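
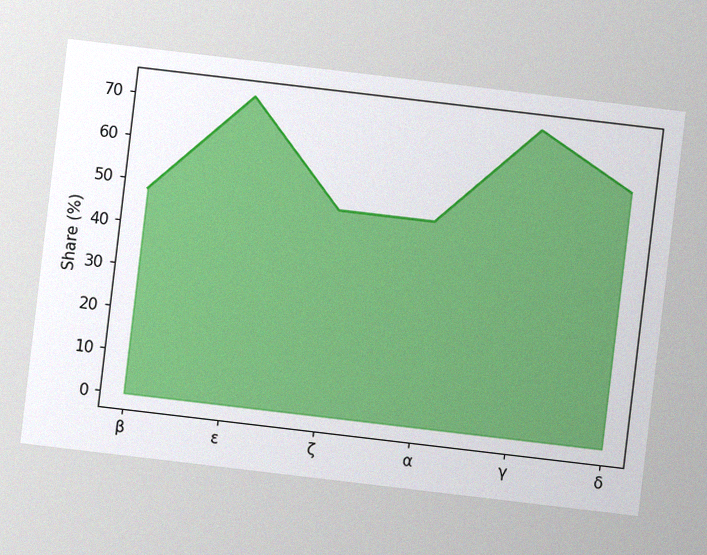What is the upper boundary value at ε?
The chart is tilted about 7° clockwise, with some photo noise. At ε the upper boundary is at 72%.

72%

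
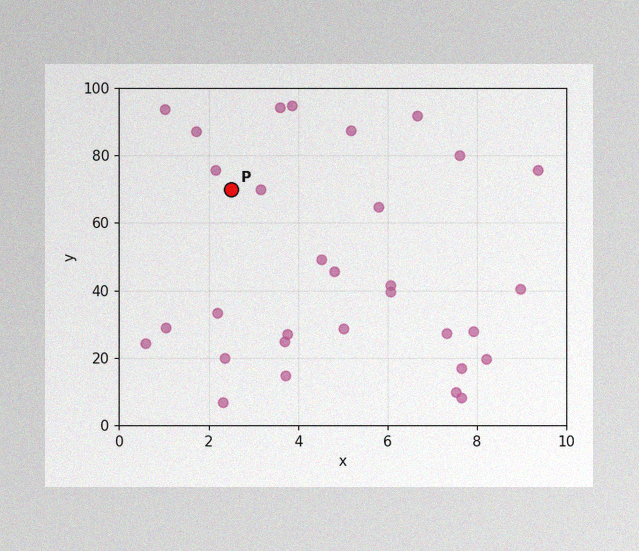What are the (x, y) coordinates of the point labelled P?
The image has some photo noise and uneven lighting. Following the gridlines from P to each axis, P sits at (2.5, 70).

(2.5, 70)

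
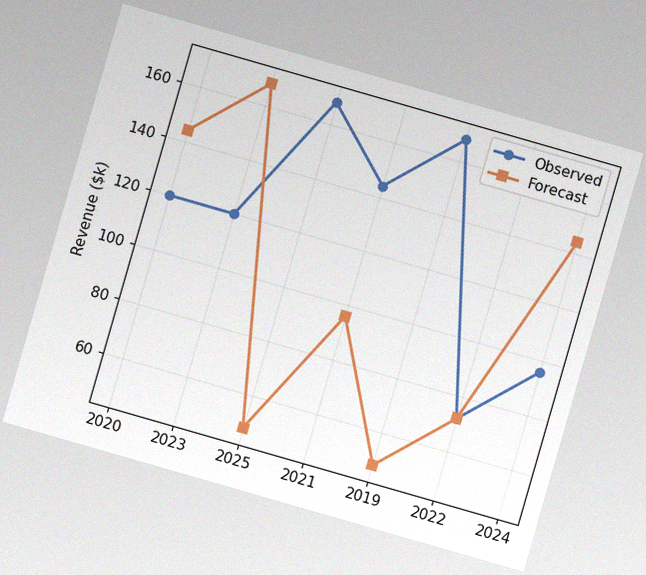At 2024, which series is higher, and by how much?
Forecast, by $48k

The chart is tilted about 16° clockwise, with some photo noise. At 2024, Forecast sits above the other line by $48k.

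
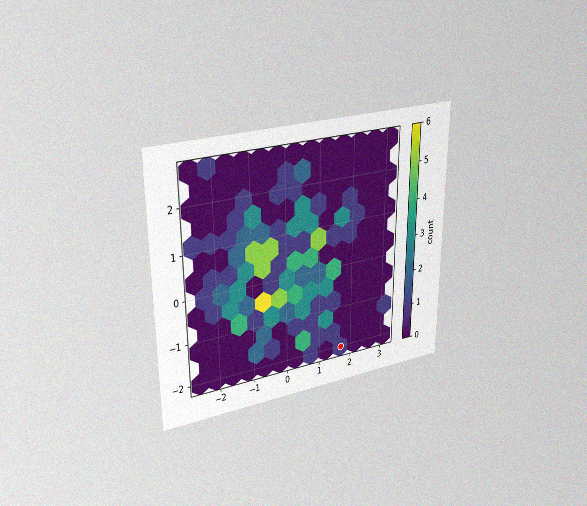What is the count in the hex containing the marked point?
The chart is viewed at a slight angle, with some photo noise. The marked hex reads 1 on the colorbar.

1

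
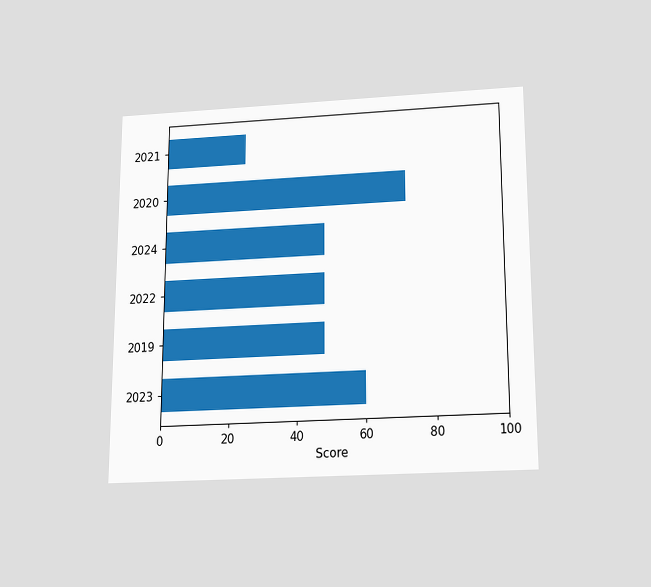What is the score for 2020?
72

The chart is viewed slightly from below. Reading along the chart's x-axis, the 2020 bar reaches 72.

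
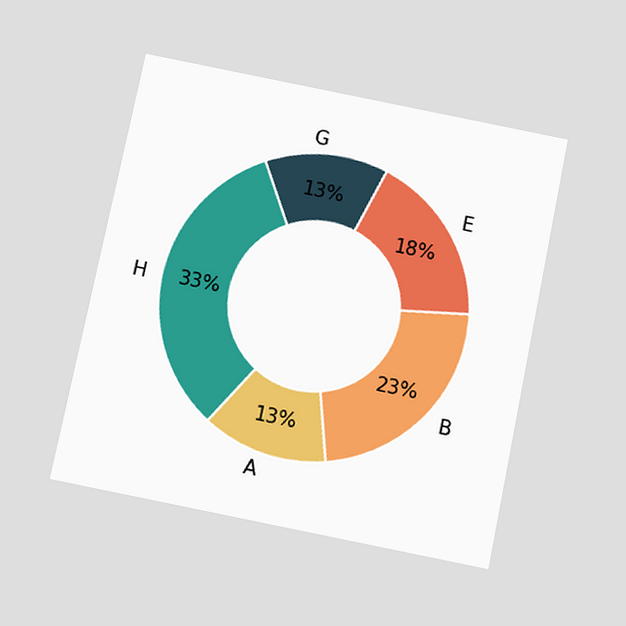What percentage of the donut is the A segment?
The chart is tilted about 12° clockwise and viewed slightly from below. The A segment takes up 13% of the ring.

13%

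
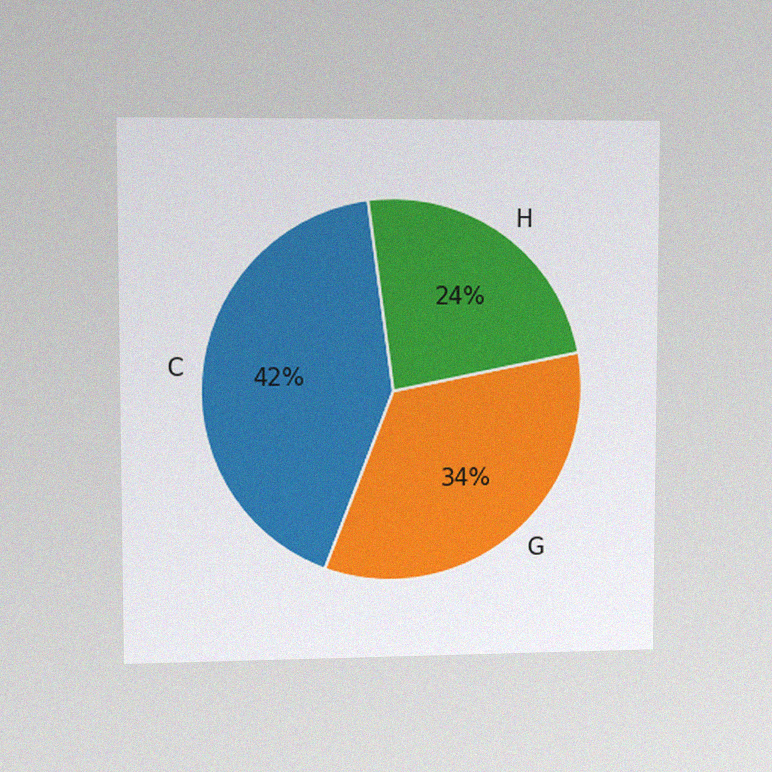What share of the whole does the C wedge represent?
42%

The chart is viewed at a slight angle, with some photo noise. The C slice takes up 42% of the pie.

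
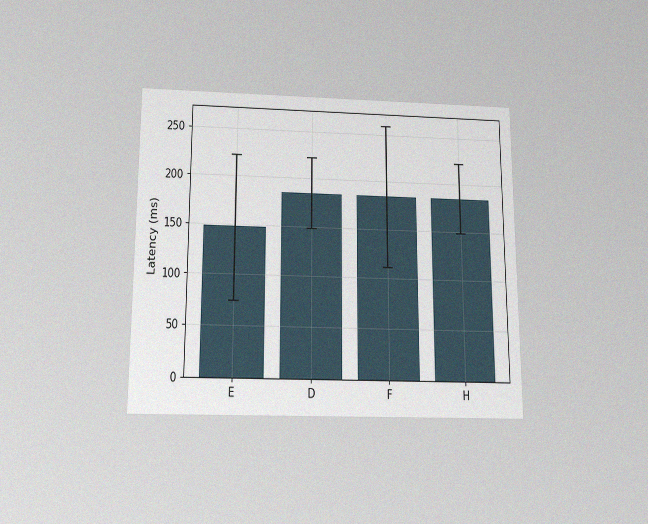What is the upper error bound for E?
The chart is viewed slightly from below, with some photo noise. The E bar's upper whisker reaches 222ms.

222ms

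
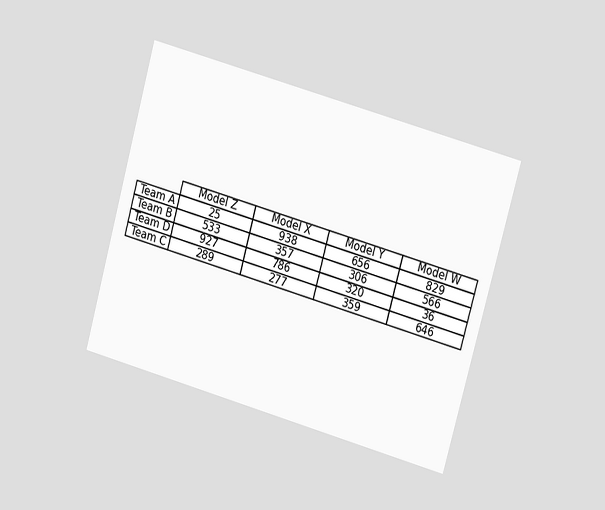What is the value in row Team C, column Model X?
The chart is tilted about 16° clockwise and viewed at a slight angle. The (Team C, Model X) cell reads 277.

277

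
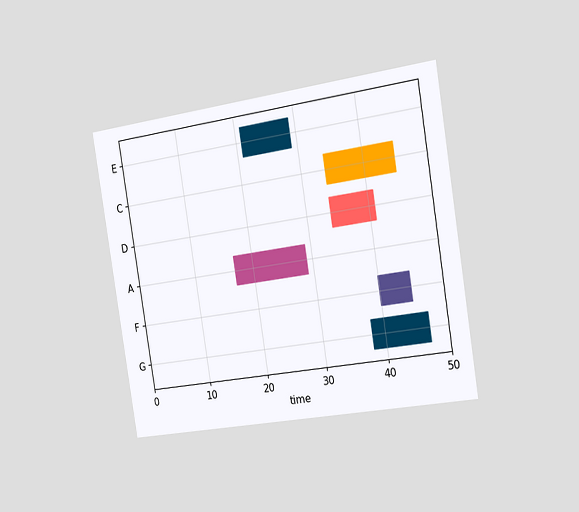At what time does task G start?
The chart is tilted about 9° counter-clockwise and viewed slightly from the right. The G bar begins at t=38.

38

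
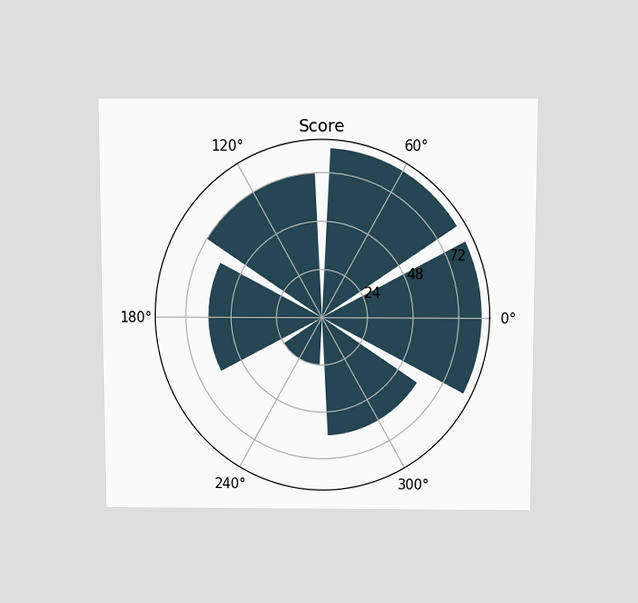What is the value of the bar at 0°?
The chart is viewed slightly from above. The bar at 0° reaches 84 on the radial axis.

84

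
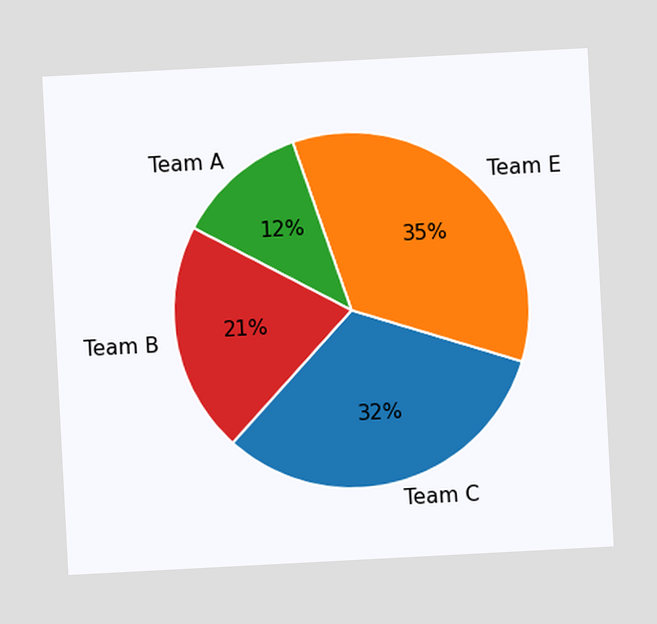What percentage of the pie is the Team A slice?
12%

The chart is tilted about 3° counter-clockwise. The Team A slice takes up 12% of the pie.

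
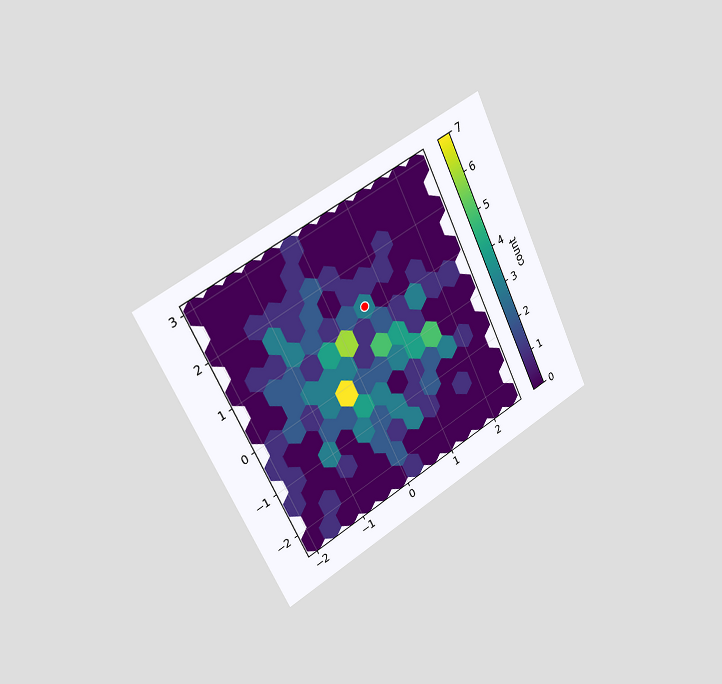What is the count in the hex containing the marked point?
3

The chart is tilted about 26° counter-clockwise and viewed slightly from the left. The marked hex reads 3 on the colorbar.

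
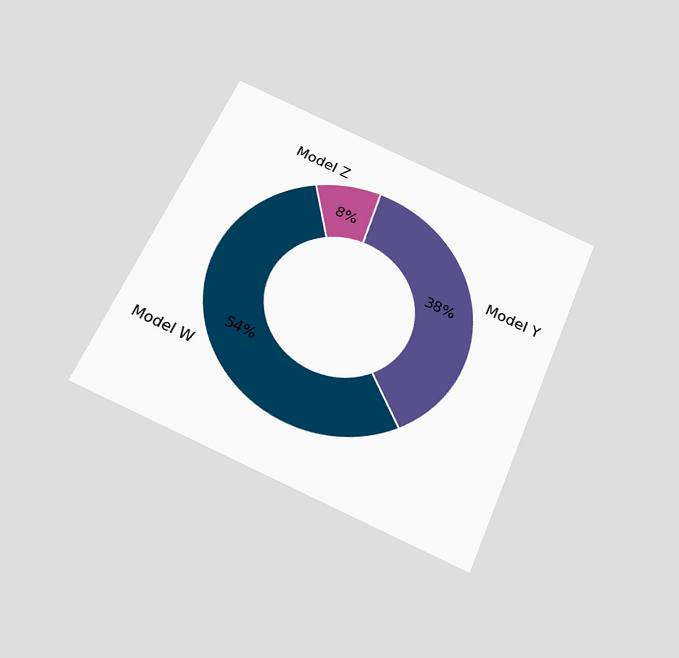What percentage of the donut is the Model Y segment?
The chart is tilted about 23° clockwise and viewed slightly from below. The Model Y segment takes up 38% of the ring.

38%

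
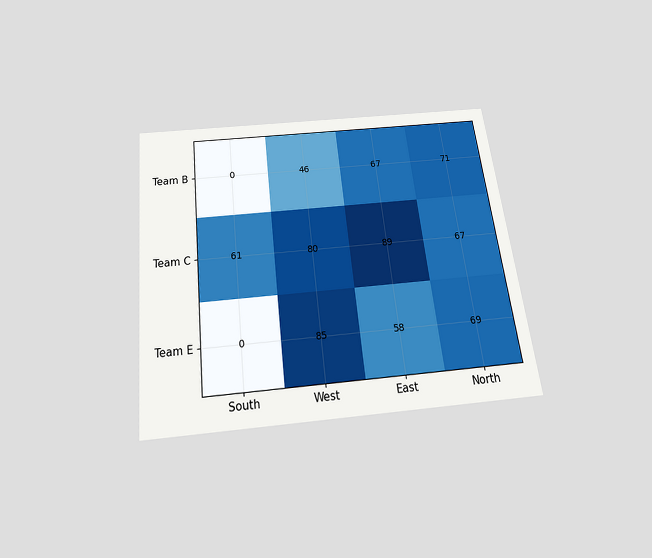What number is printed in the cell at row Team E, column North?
The chart is tilted about 7° counter-clockwise and viewed slightly from below. The (Team E, North) cell reads 69.

69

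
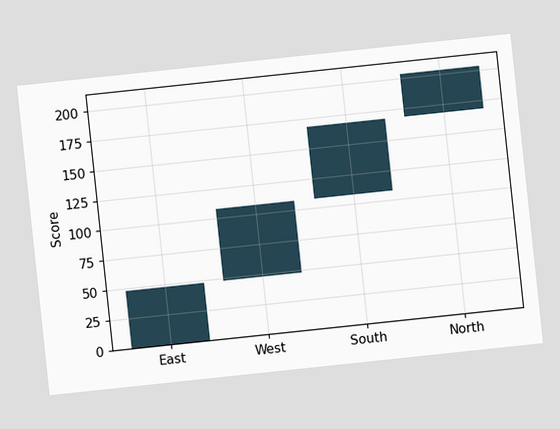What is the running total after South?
168

The chart is tilted about 6° counter-clockwise. After South the running total reaches 168.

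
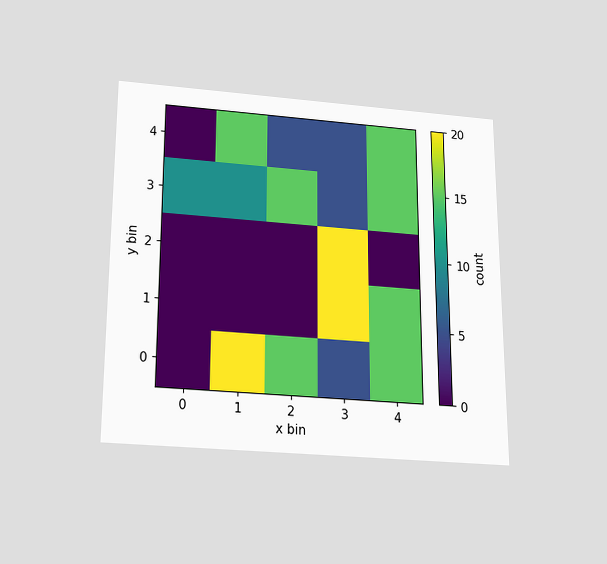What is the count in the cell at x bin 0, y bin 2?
0

The chart is viewed slightly from below. Matching the cell (0, 2) against the colorbar gives 0.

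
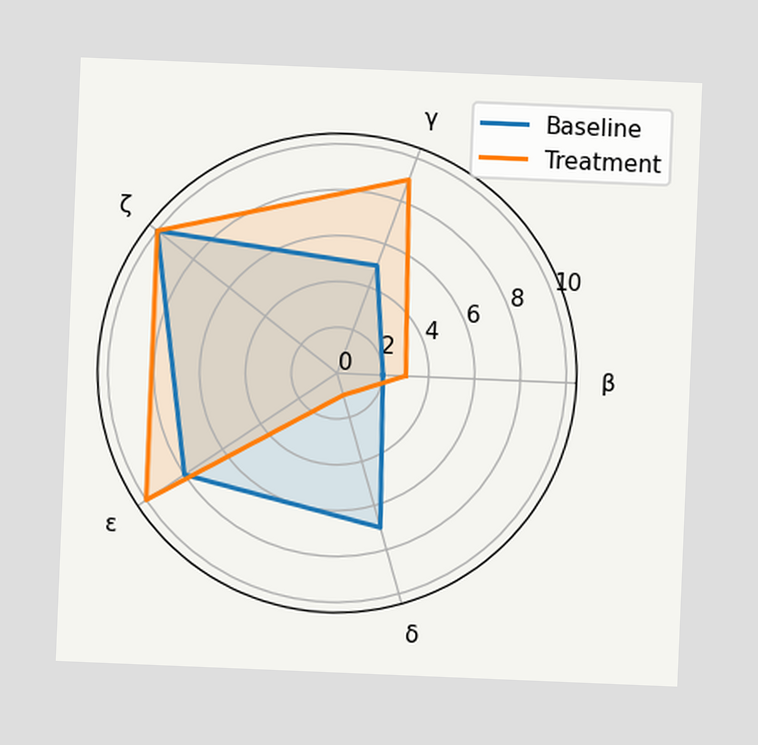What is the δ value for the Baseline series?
7

The chart is tilted about 2° clockwise. On the δ axis, Baseline reaches 7.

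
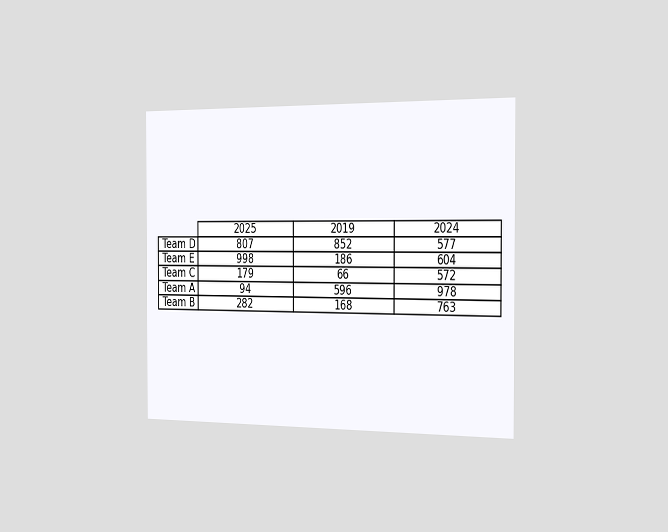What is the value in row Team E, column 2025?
998

The chart is viewed slightly from the right. The (Team E, 2025) cell reads 998.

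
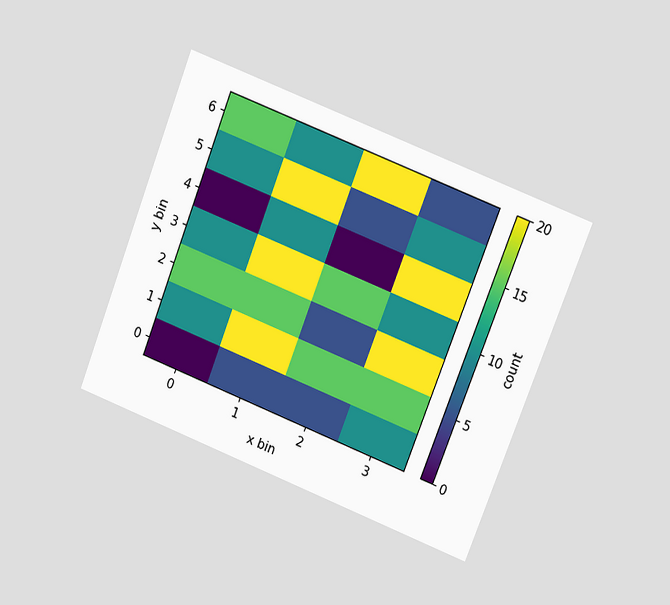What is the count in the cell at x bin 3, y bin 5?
10

The chart is tilted about 21° clockwise and viewed at a slight angle. Matching the cell (3, 5) against the colorbar gives 10.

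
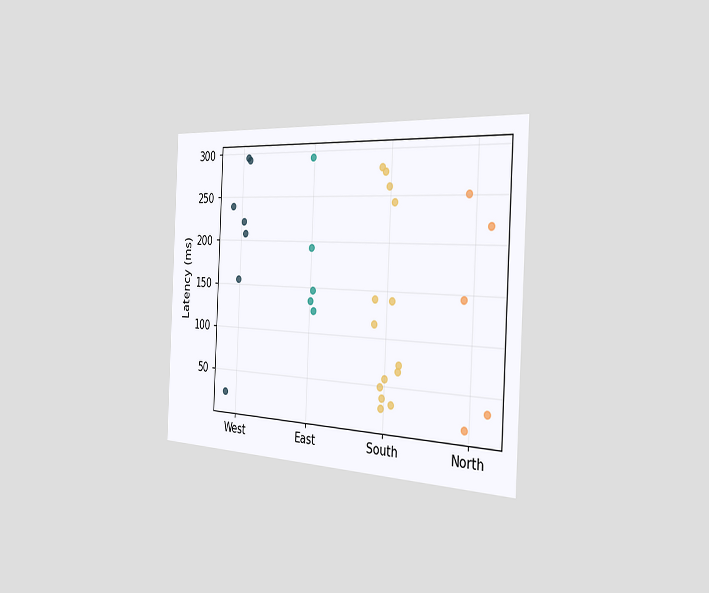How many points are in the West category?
The chart is tilted about 3° clockwise and viewed slightly from the right. Counting the markers in the West column gives 7.

7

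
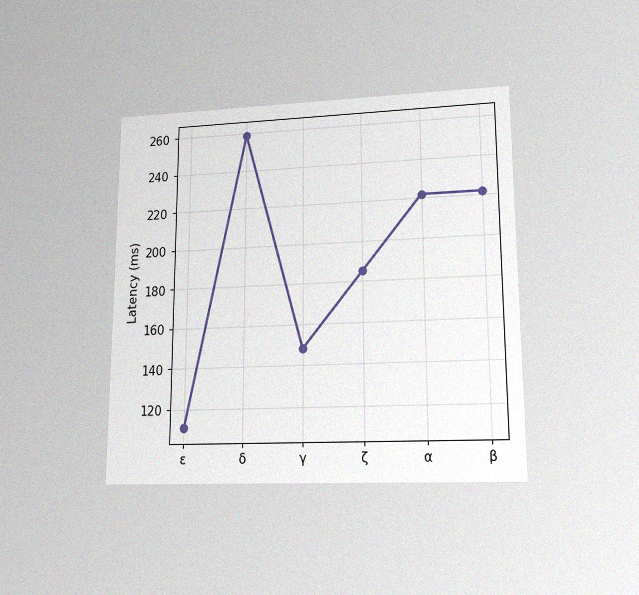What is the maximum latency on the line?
The chart is viewed at a slight angle, with some photo noise. The highest point is at δ, and reading across to the y-axis gives 259ms.

259ms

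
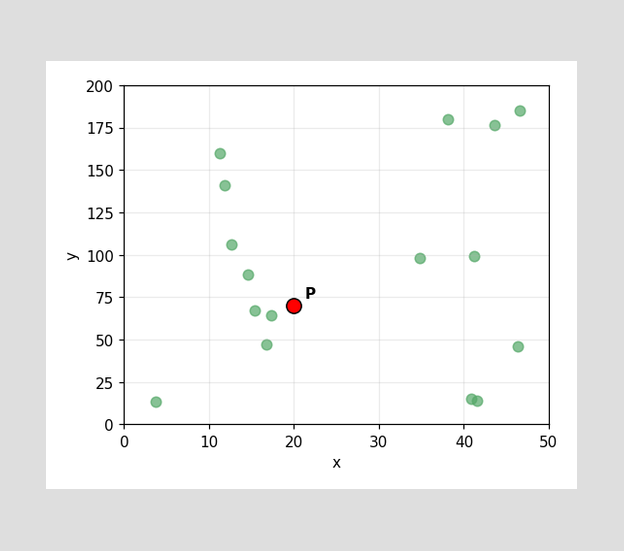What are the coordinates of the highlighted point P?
(20, 70)

Following the gridlines from P to each axis, P sits at (20, 70).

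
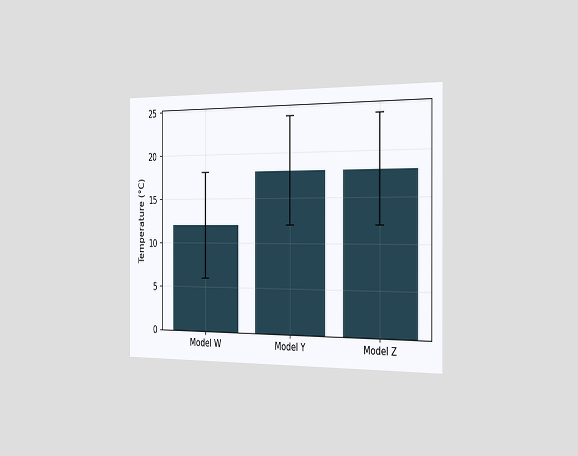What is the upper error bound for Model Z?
The chart is viewed slightly from the right. The Model Z bar's upper whisker reaches 24°C.

24°C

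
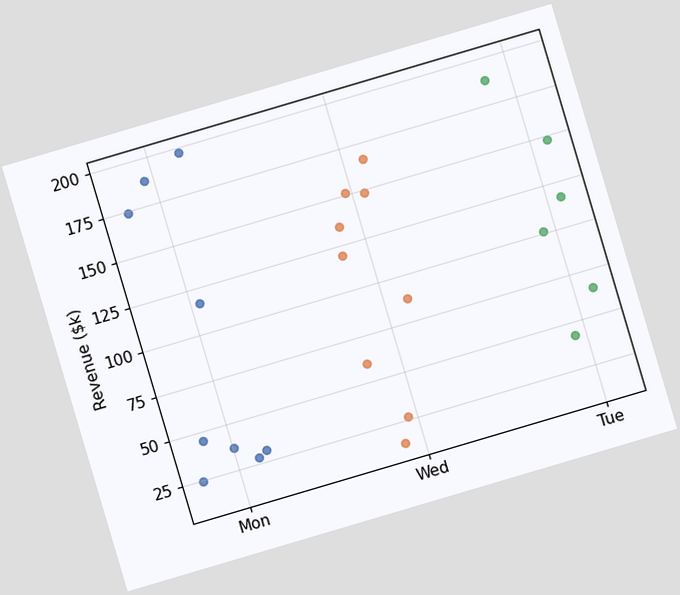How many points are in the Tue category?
The chart is tilted about 16° counter-clockwise. Counting the markers in the Tue column gives 6.

6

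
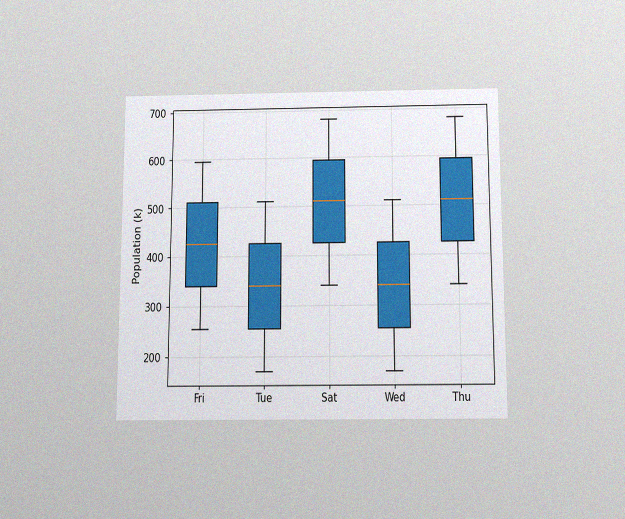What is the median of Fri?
425k

The chart is viewed slightly from below, with some photo noise. The median line in the Fri box sits at 425k.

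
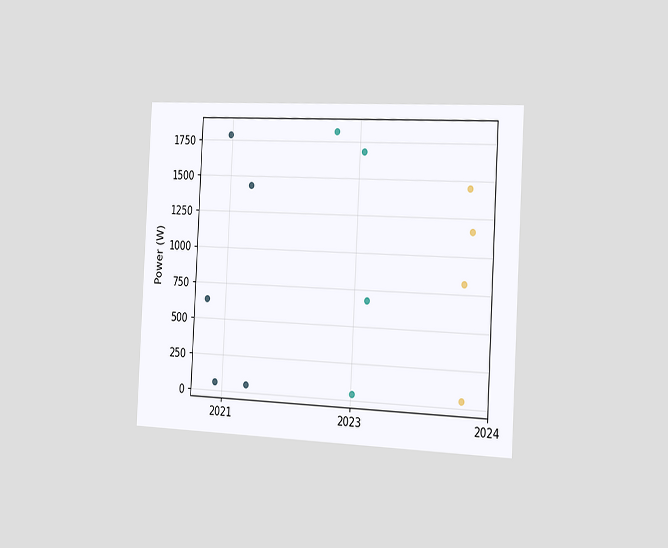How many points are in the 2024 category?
4

The chart is tilted about 3° clockwise and viewed slightly from the right. Counting the markers in the 2024 column gives 4.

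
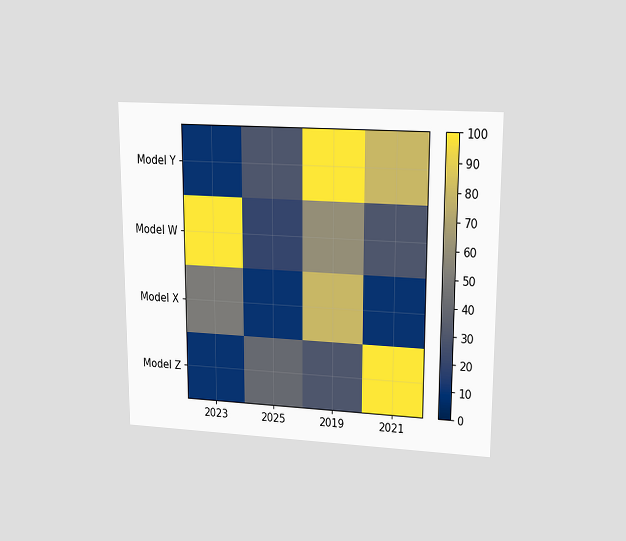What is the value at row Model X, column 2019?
80

The chart is viewed at a slight angle. Matching cell (Model X, 2019) against the colorbar gives 80.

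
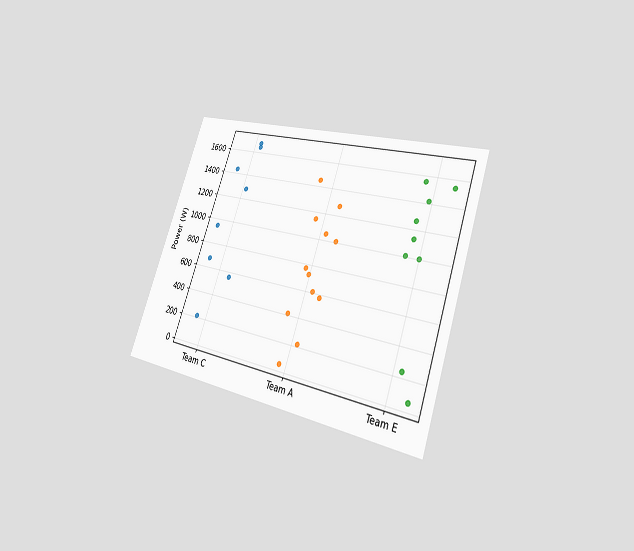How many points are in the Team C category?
8

The chart is tilted about 19° clockwise and viewed slightly from the right. Counting the markers in the Team C column gives 8.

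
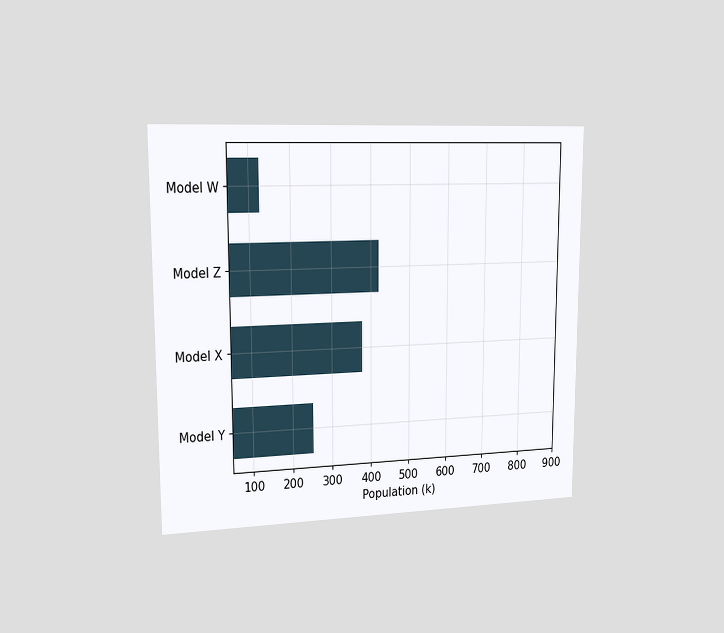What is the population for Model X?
378k

The chart is viewed slightly from the left. Reading along the chart's x-axis, the Model X bar reaches 378k.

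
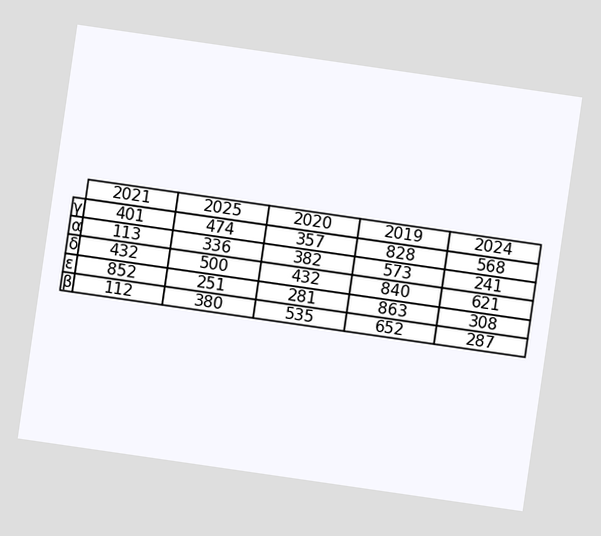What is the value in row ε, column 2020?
281

The chart is tilted about 8° clockwise. The (ε, 2020) cell reads 281.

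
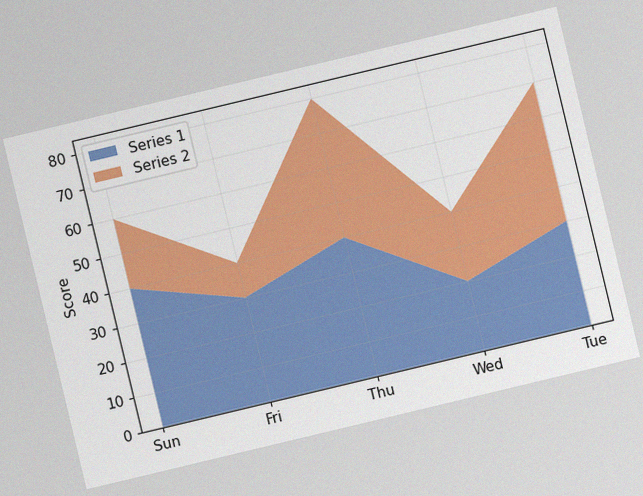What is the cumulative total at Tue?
70

The chart is tilted about 13° counter-clockwise, with some photo noise. The stacked total at Tue reaches 70.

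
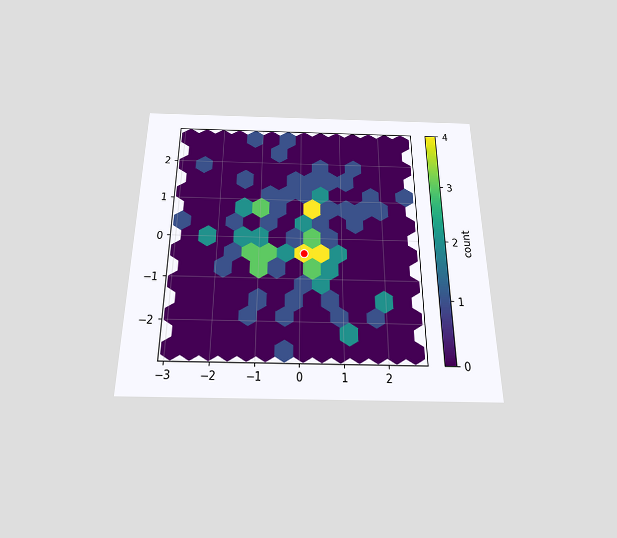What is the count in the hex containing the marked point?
The chart is viewed slightly from below. The marked hex reads 4 on the colorbar.

4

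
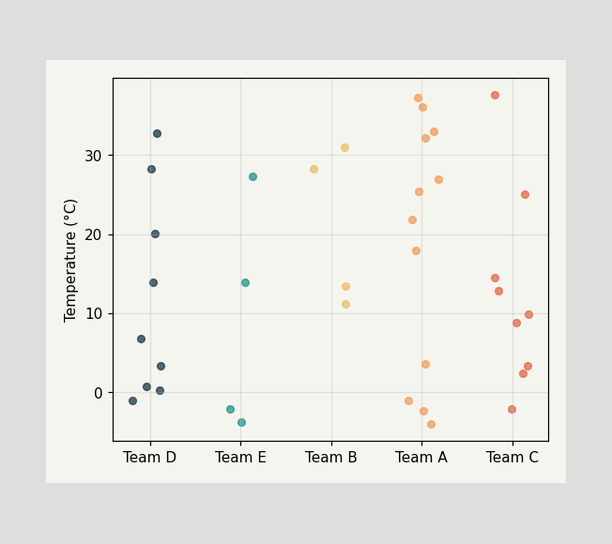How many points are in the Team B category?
Counting the markers in the Team B column gives 4.

4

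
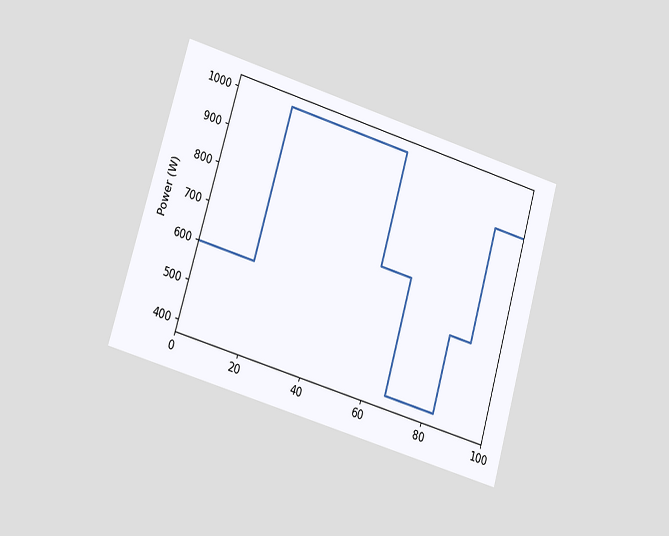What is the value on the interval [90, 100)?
The chart is tilted about 16° clockwise and viewed at a slight angle. On [90, 100) the step sits at 900W.

900W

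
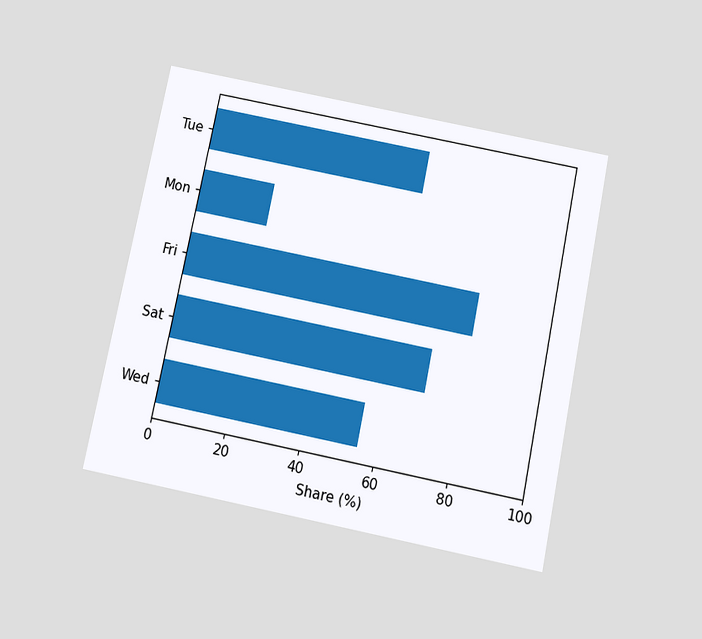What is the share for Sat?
70%

The chart is tilted about 12° clockwise and viewed slightly from below. Reading along the chart's x-axis, the Sat bar reaches 70%.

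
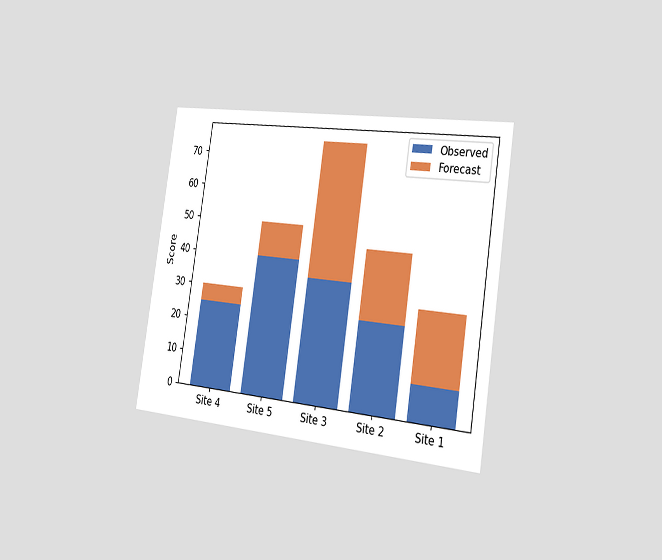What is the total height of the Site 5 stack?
The chart is tilted about 9° clockwise and viewed slightly from the right. The Site 5 stack's top reaches 50 on the y-axis.

50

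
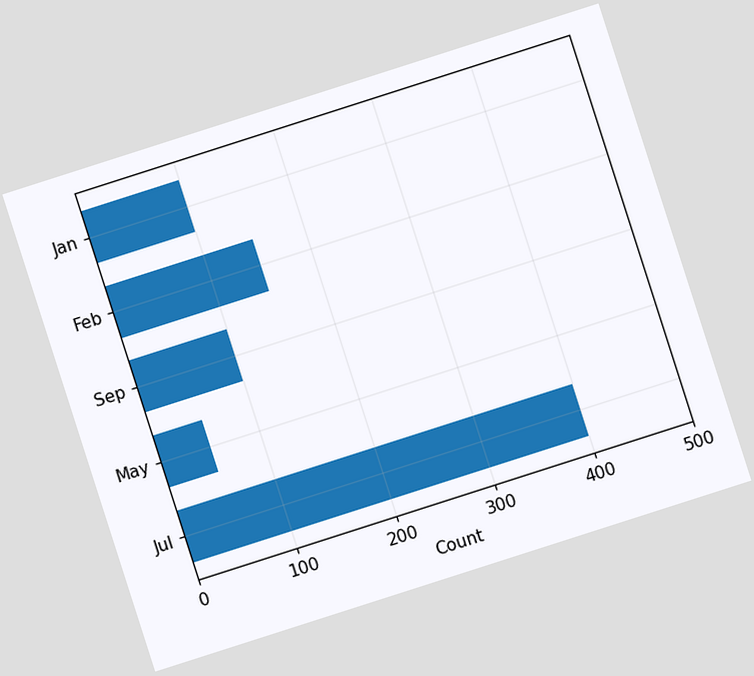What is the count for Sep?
100

The chart is tilted about 18° counter-clockwise. Reading along the chart's x-axis, the Sep bar reaches 100.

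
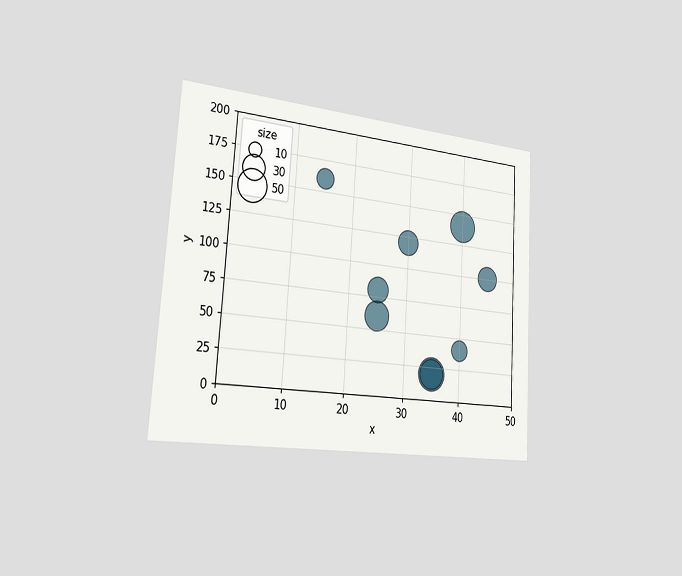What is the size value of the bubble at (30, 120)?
30

The chart is tilted about 4° clockwise and viewed slightly from the left. Matching the bubble at (30, 120) against the size legend gives 30.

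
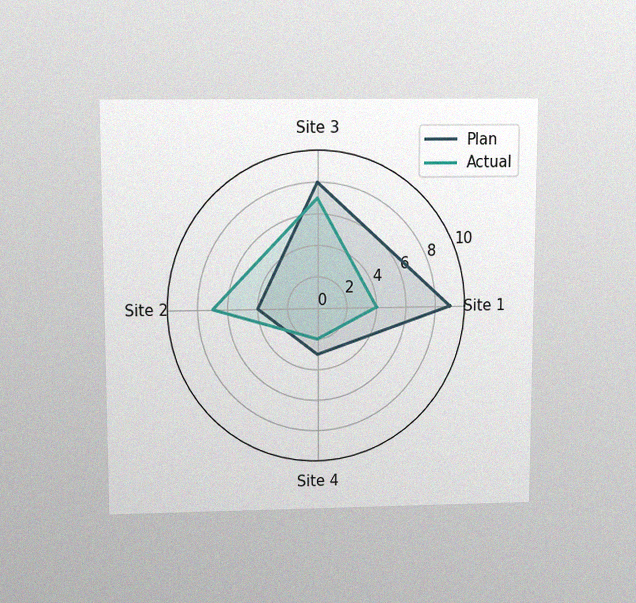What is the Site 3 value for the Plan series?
8

The chart is viewed slightly from above, with some photo noise. On the Site 3 axis, Plan reaches 8.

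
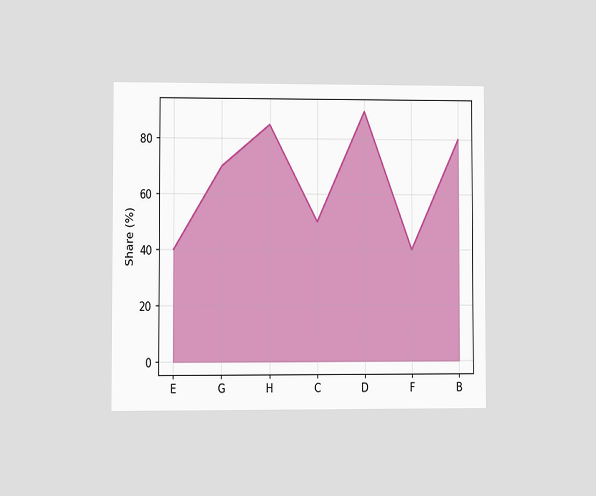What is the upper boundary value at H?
The chart is viewed at a slight angle. At H the upper boundary is at 85%.

85%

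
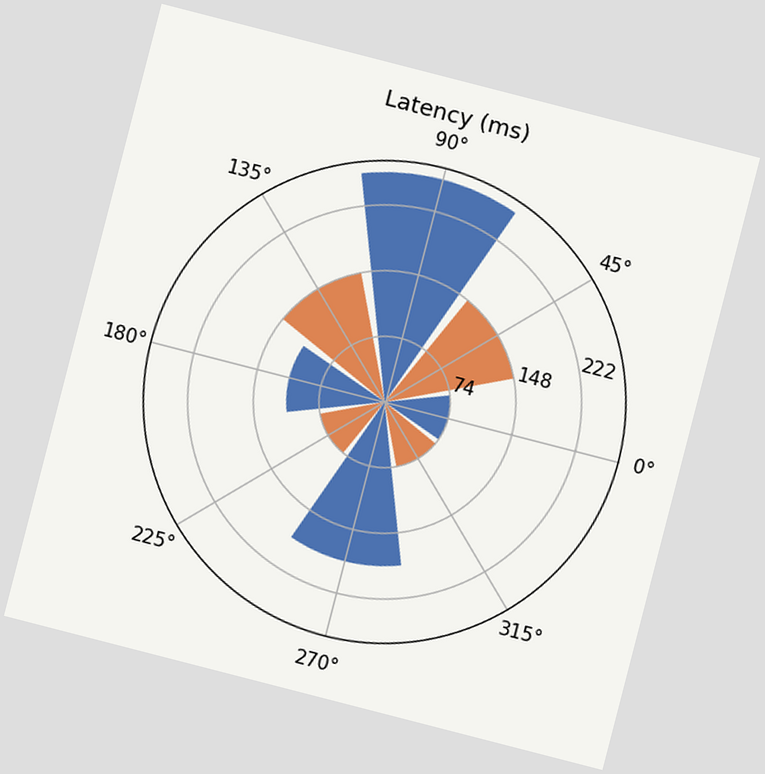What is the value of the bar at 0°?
74ms

The chart is tilted about 14° clockwise. The bar at 0° reaches 74ms on the radial axis.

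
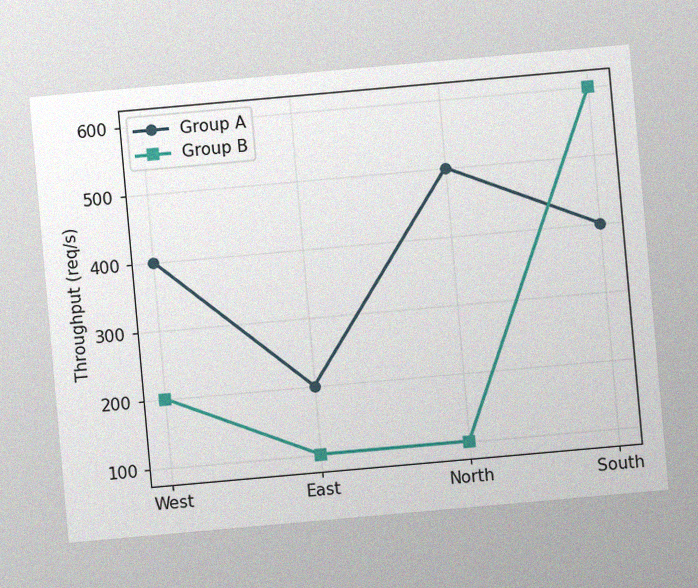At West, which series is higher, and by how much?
Group A, by 200req/s

The chart is tilted about 5° counter-clockwise, with some photo noise. At West, Group A sits above the other line by 200req/s.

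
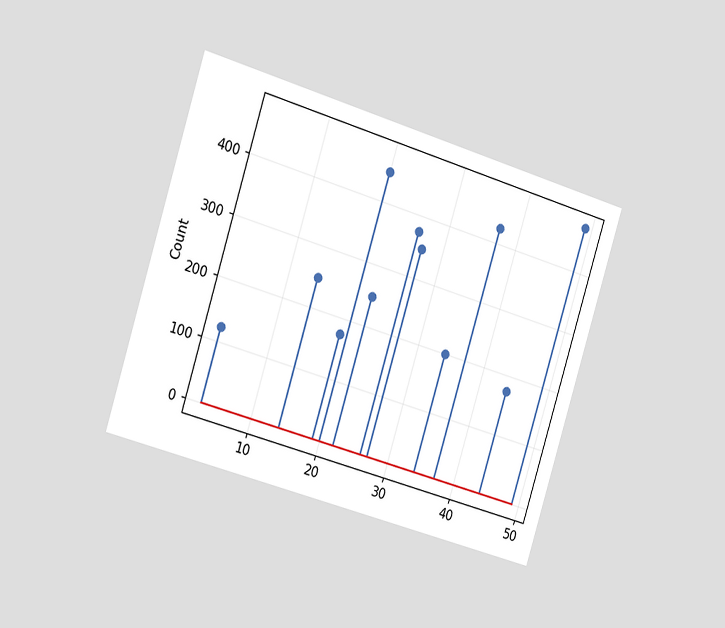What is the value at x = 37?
425

The chart is tilted about 17° clockwise and viewed slightly from the left. The stem at x=37 reaches 425.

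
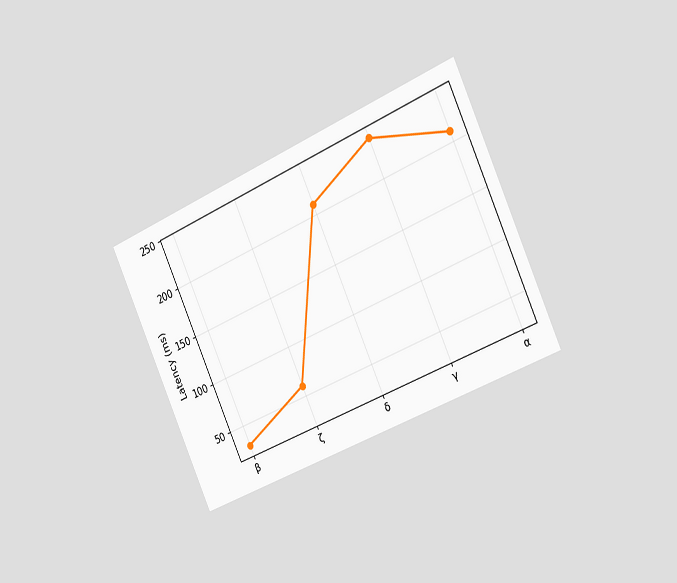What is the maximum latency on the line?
The chart is tilted about 24° counter-clockwise and viewed slightly from the right. The highest point is at γ, and reading across to the y-axis gives 240ms.

240ms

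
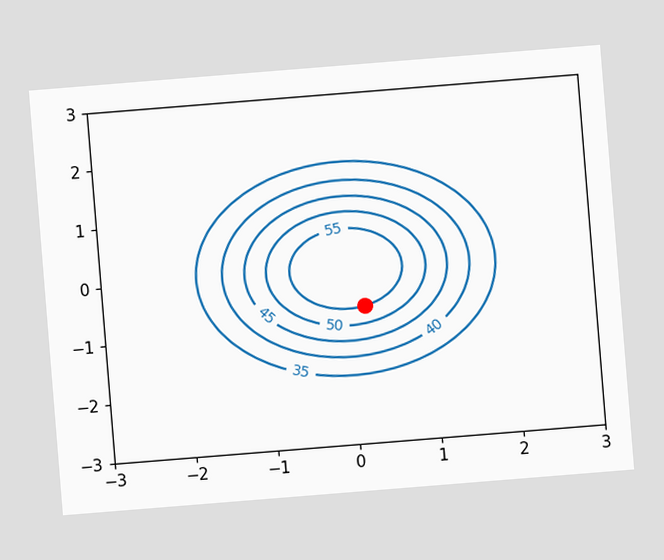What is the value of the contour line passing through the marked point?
The chart is tilted about 5° counter-clockwise. The marked point sits on the contour labelled 55.

55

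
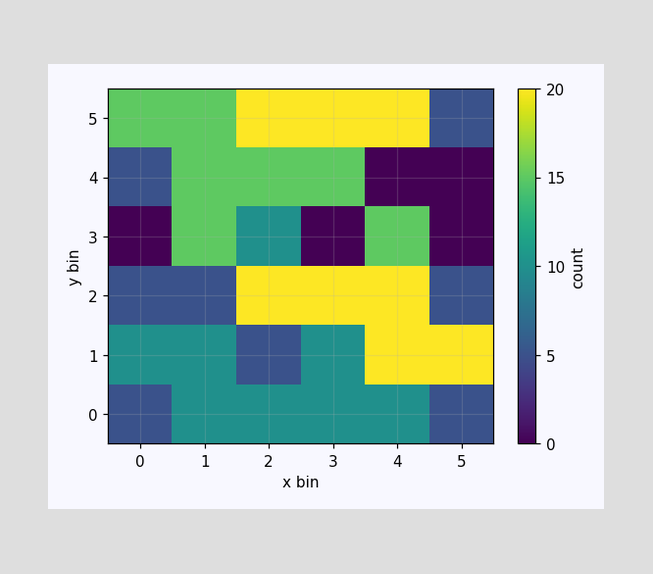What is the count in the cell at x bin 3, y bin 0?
Matching the cell (3, 0) against the colorbar gives 10.

10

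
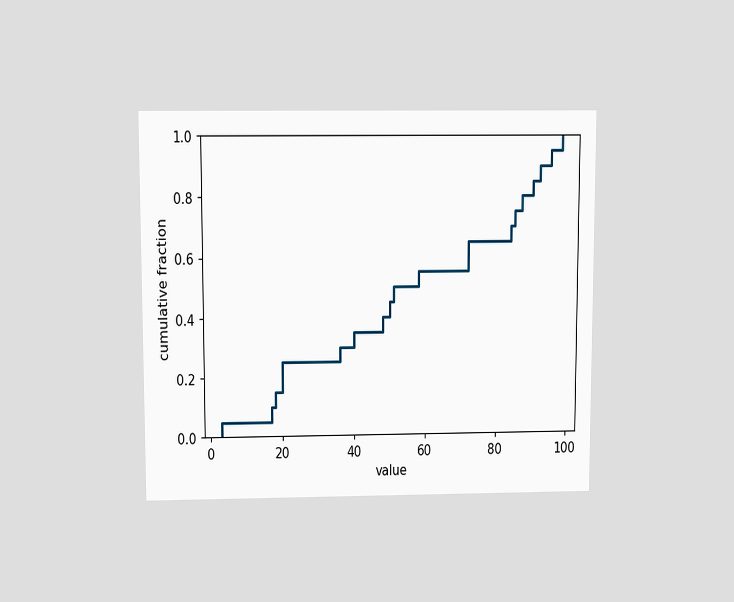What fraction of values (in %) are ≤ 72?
65%

The chart is viewed slightly from above. At x=72 the ECDF step is at 65%.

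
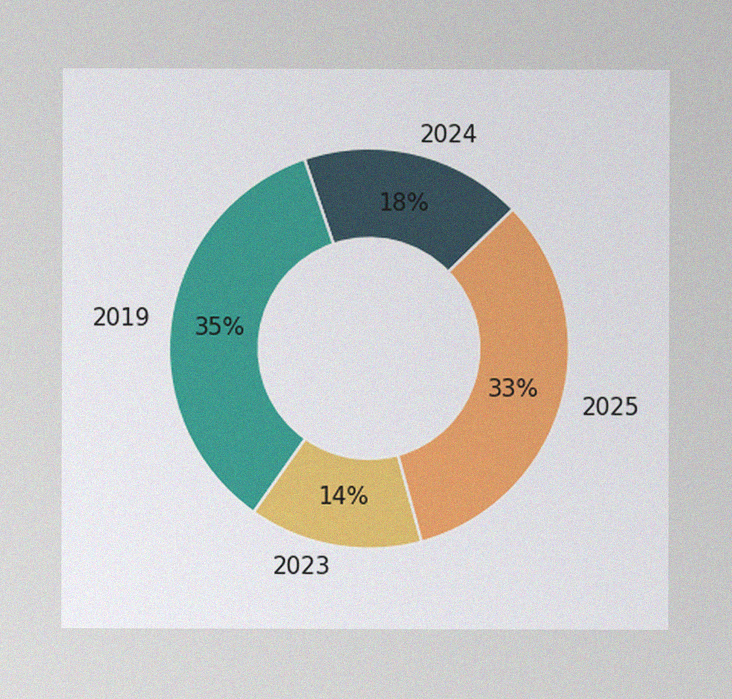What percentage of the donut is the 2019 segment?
35%

The image has some photo noise and uneven lighting. The 2019 segment takes up 35% of the ring.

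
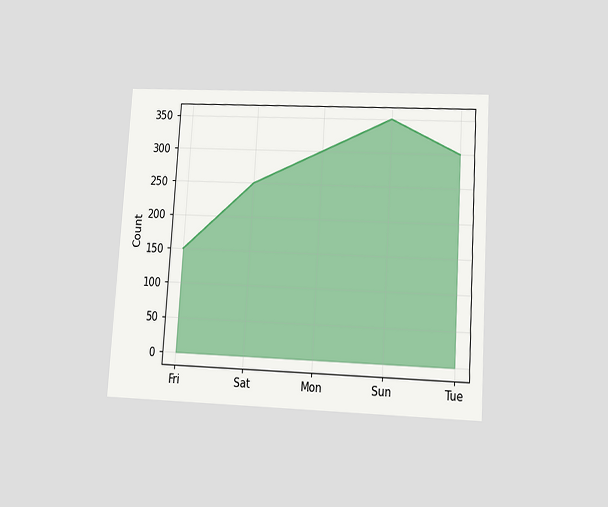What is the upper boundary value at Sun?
The chart is tilted about 4° clockwise and viewed slightly from below. At Sun the upper boundary is at 350.

350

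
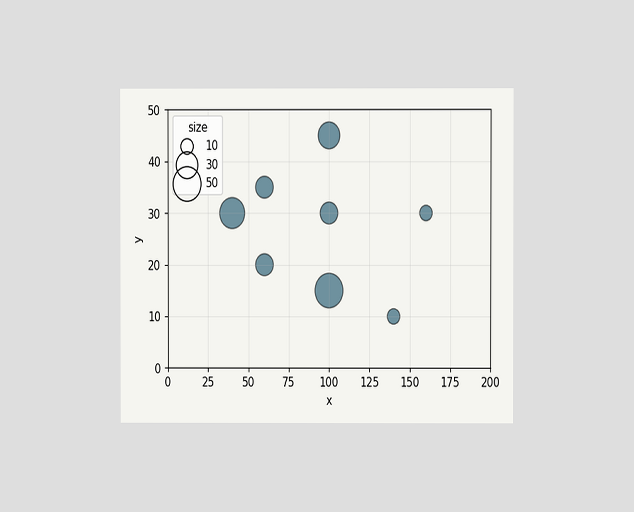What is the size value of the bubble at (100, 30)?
The chart is viewed at a slight angle. Matching the bubble at (100, 30) against the size legend gives 20.

20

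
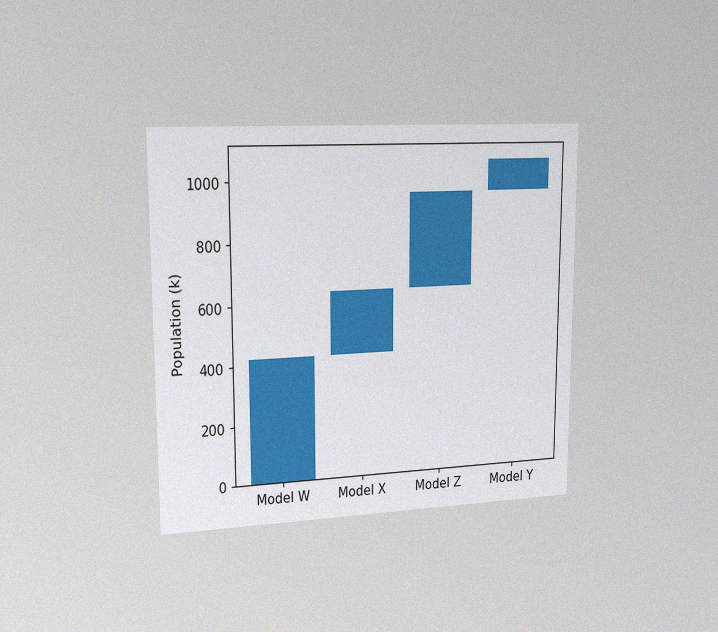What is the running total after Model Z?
954k

The chart is viewed slightly from the left, with some photo noise. After Model Z the running total reaches 954k.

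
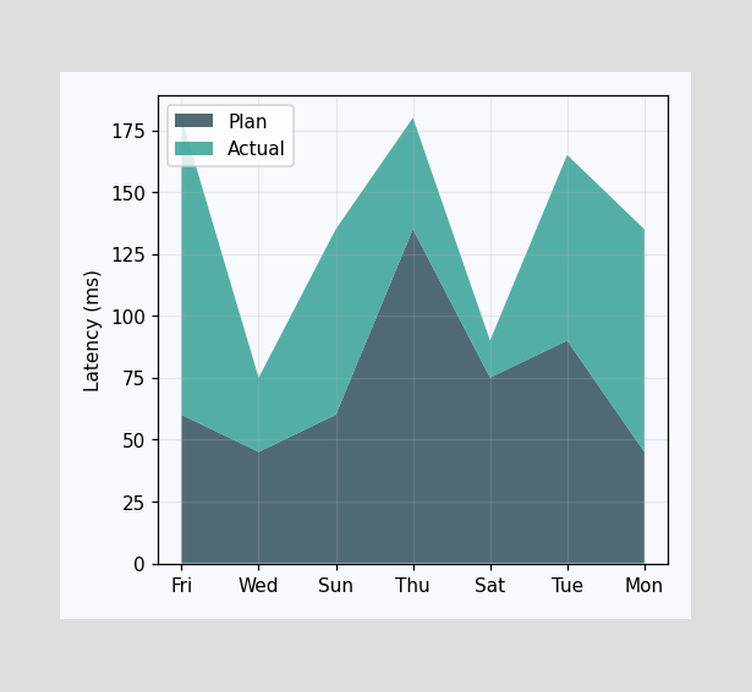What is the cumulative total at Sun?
135ms

The stacked total at Sun reaches 135ms.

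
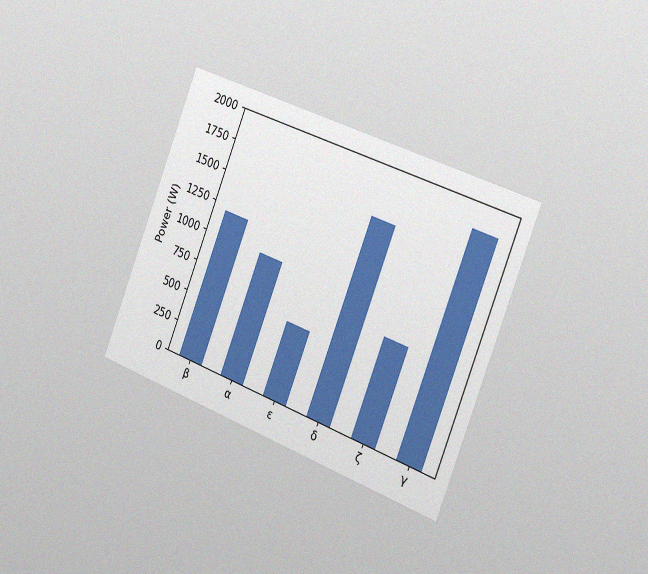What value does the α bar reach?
1000W

The chart is tilted about 21° clockwise and viewed slightly from the right, with some photo noise. Reading along the chart's y-axis, the α bar reaches 1000W.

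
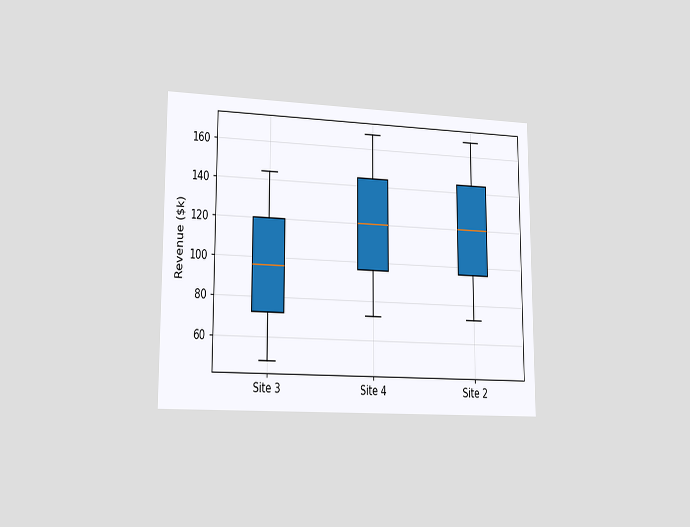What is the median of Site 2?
The chart is viewed slightly from the left. The median line in the Site 2 box sits at $120k.

$120k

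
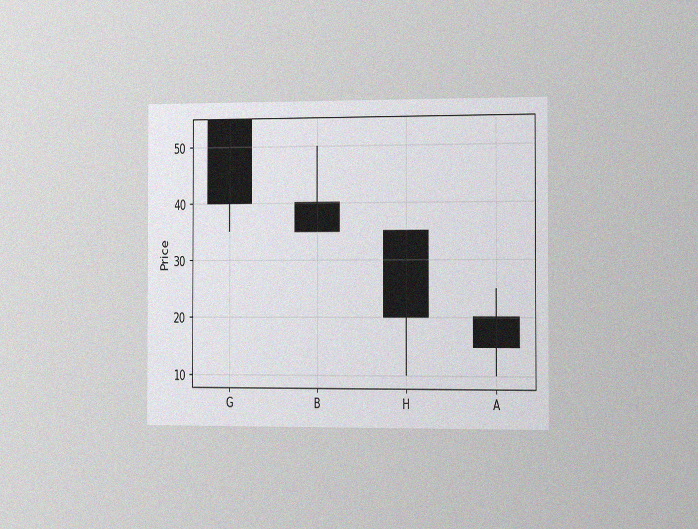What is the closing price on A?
15

The chart is viewed slightly from the right, with some photo noise. The A candle closes at 15.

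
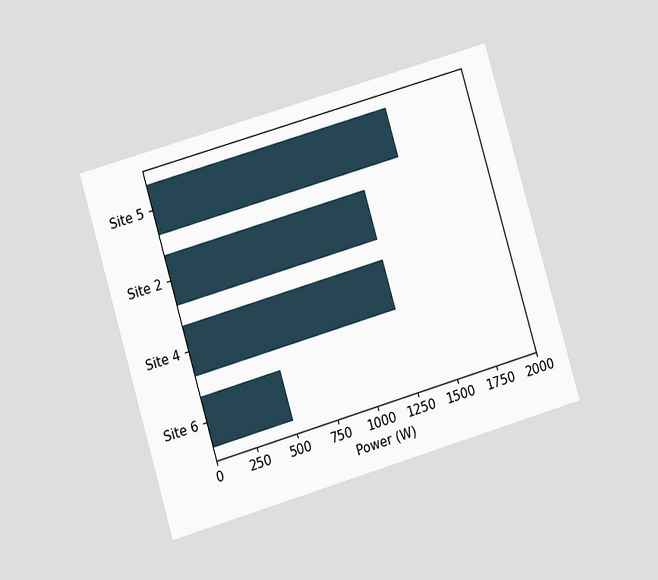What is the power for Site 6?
500W

The chart is tilted about 16° counter-clockwise and viewed at a slight angle. Reading along the chart's x-axis, the Site 6 bar reaches 500W.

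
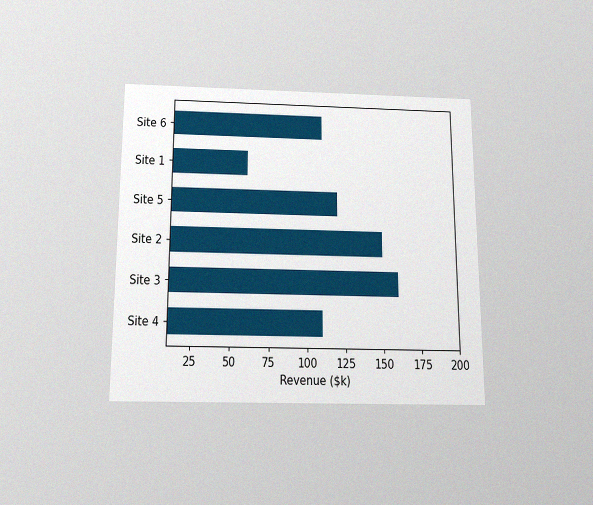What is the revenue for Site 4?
$110k

The chart is viewed slightly from below, with some photo noise. Reading along the chart's x-axis, the Site 4 bar reaches $110k.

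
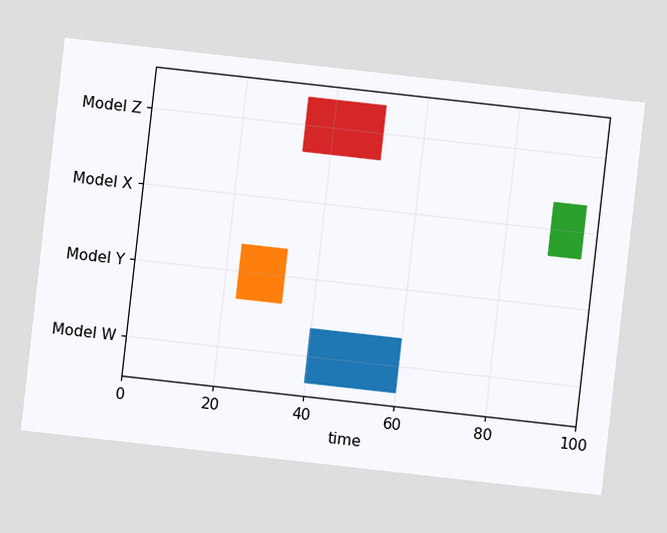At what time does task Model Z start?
The chart is tilted about 6° clockwise. The Model Z bar begins at t=34.

34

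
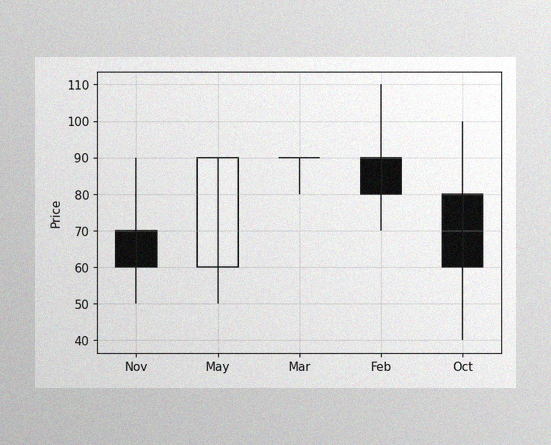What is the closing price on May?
The image has some photo noise and uneven lighting. The May candle closes at 90.

90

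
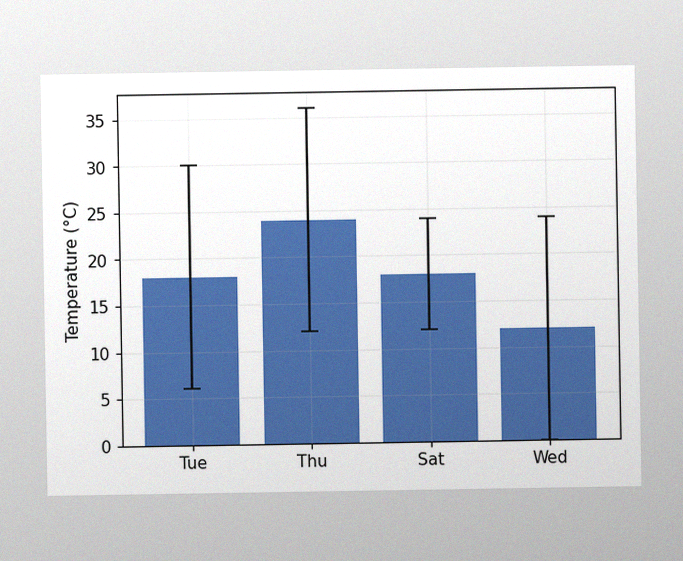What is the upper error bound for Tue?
The image has some photo noise and uneven lighting. The Tue bar's upper whisker reaches 30°C.

30°C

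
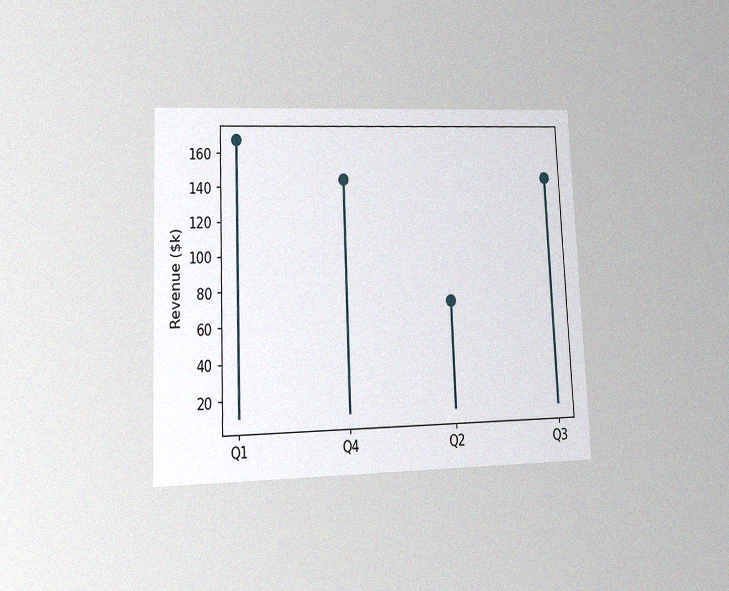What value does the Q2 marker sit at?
$72k

The chart is tilted about 2° counter-clockwise and viewed at a slight angle, with some photo noise. The Q2 marker sits at $72k.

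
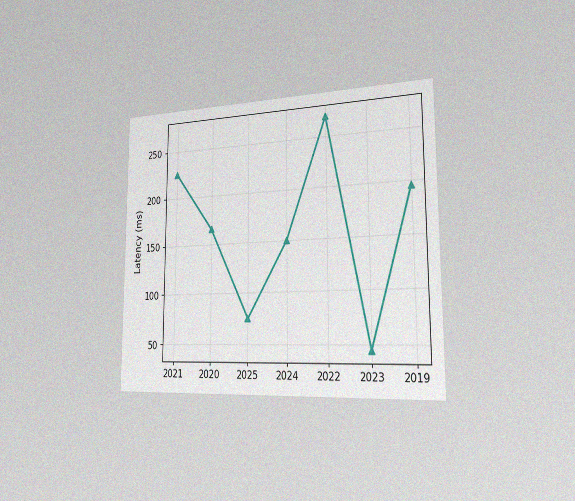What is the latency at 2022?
270ms

The chart is viewed slightly from the right, with some photo noise. At 2022, the line is at 270ms.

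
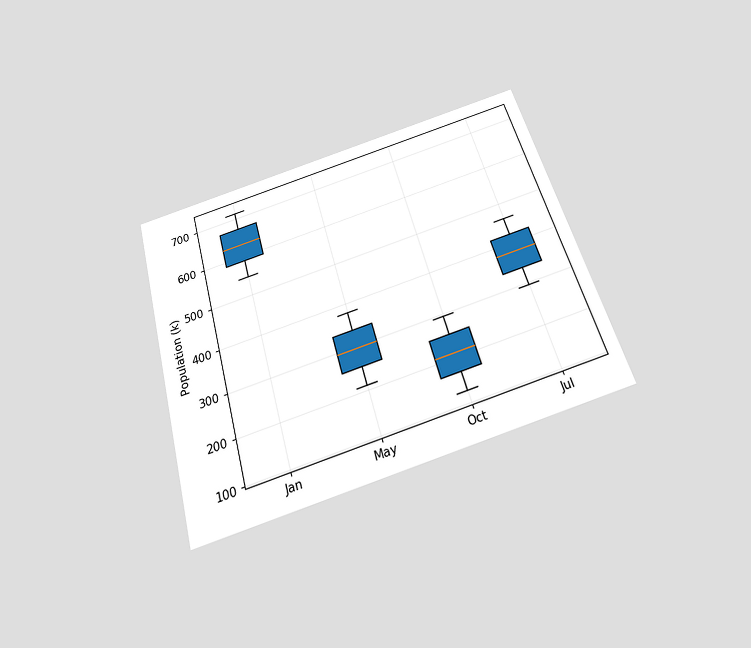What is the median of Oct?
The chart is tilted about 16° counter-clockwise and viewed slightly from below. The median line in the Oct box sits at 210k.

210k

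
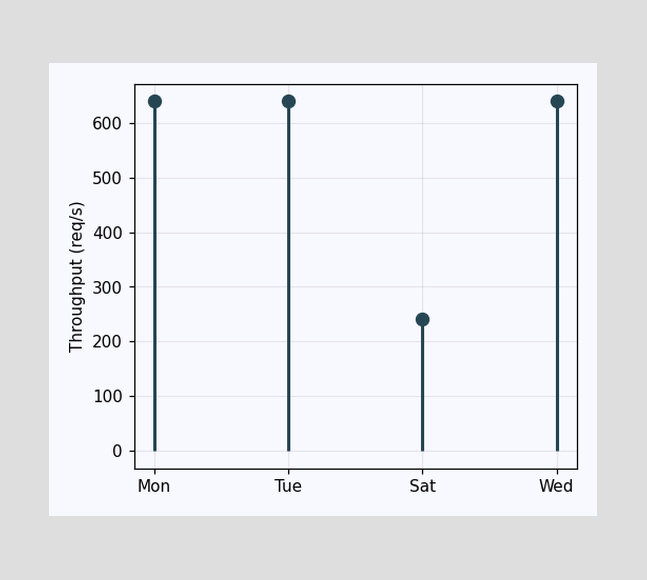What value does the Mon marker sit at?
640req/s

The Mon marker sits at 640req/s.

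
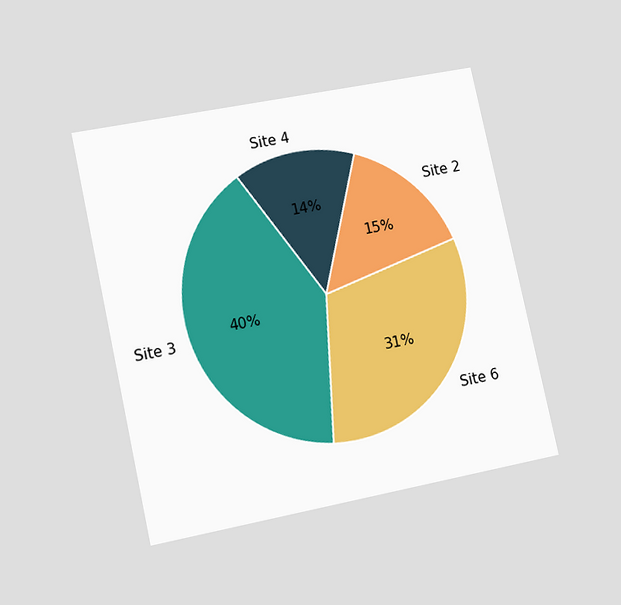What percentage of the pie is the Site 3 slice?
40%

The chart is tilted about 12° counter-clockwise and viewed at a slight angle. The Site 3 slice takes up 40% of the pie.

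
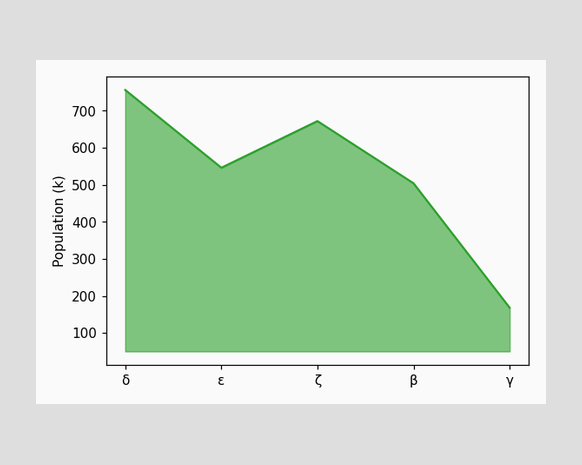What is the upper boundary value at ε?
546k

At ε the upper boundary is at 546k.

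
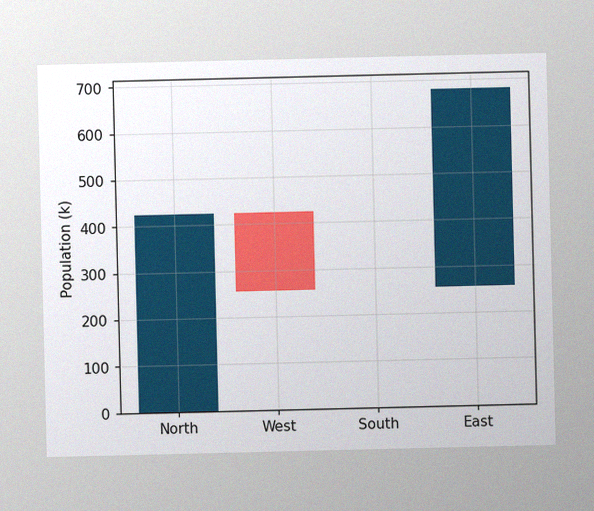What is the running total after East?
680k

The image has some photo noise and uneven lighting. After East the running total reaches 680k.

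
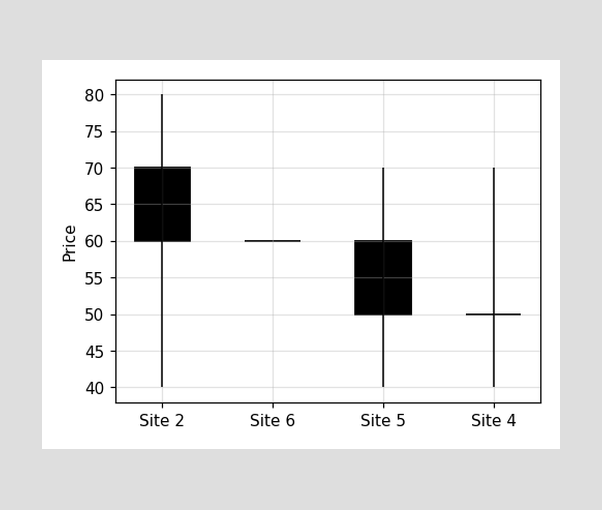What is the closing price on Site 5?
The Site 5 candle closes at 50.

50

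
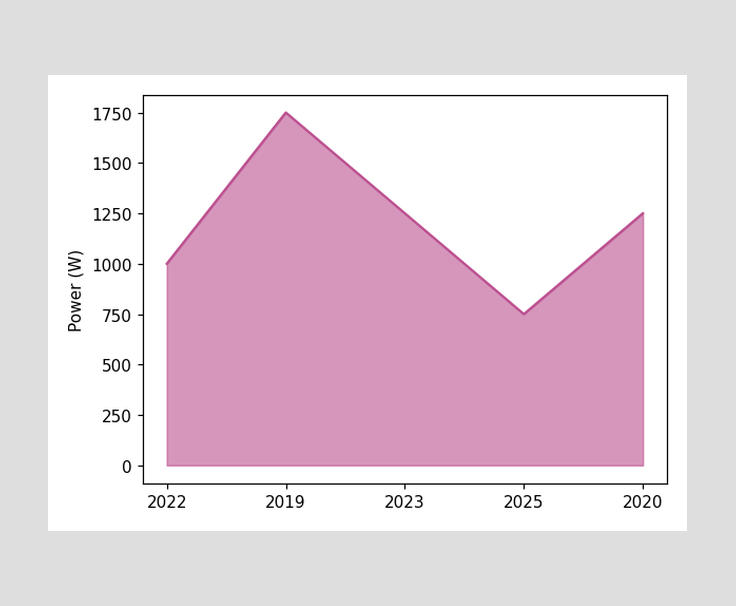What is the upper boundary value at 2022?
At 2022 the upper boundary is at 1000W.

1000W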